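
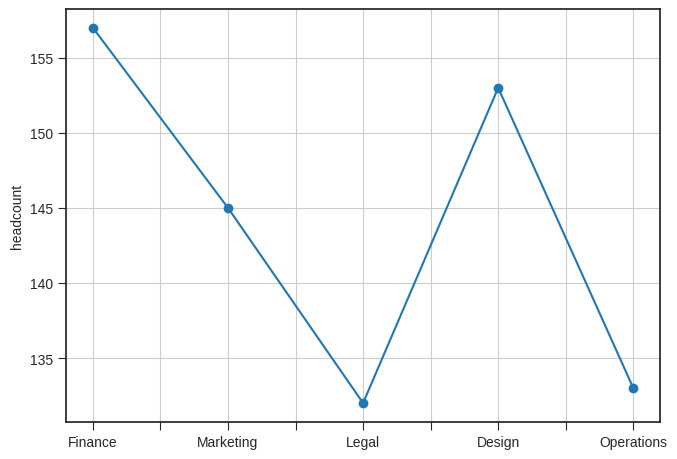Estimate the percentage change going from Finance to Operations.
≈ -12.9%

Finance ≈ 155, Operations ≈ 135; (135 − 155) / 155 ≈ -12.9%.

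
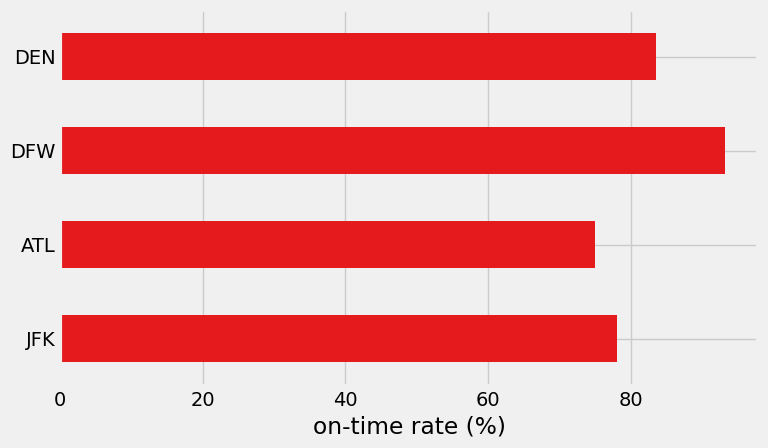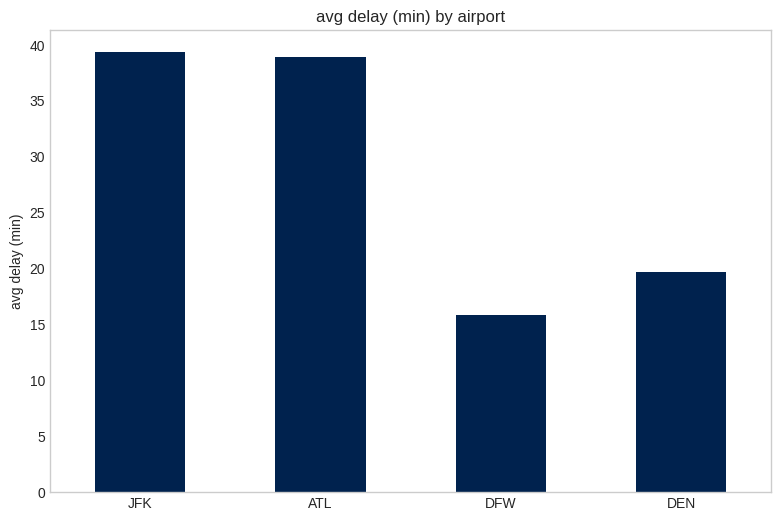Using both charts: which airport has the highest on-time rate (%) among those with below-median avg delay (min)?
Chart 2 median avg delay (min) ≈ 30; below-median airports: DFW, DEN. Among those, DFW has the highest on-time rate (%) (≈ 90).

DFW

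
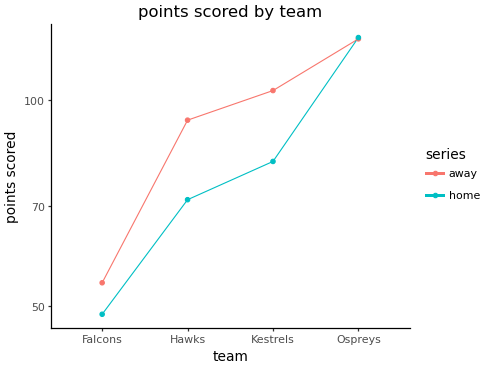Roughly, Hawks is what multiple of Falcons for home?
Hawks ≈ 70, Falcons ≈ 50; 70/50 ≈ 1.4.

≈ 1.4×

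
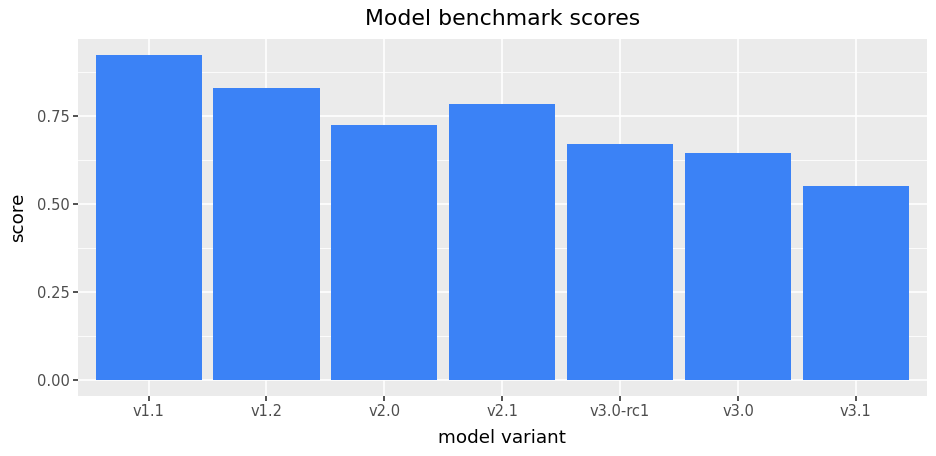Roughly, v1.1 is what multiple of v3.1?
≈ 1.5×

v1.1 ≈ 0.9, v3.1 ≈ 0.6; 0.9/0.6 ≈ 1.5.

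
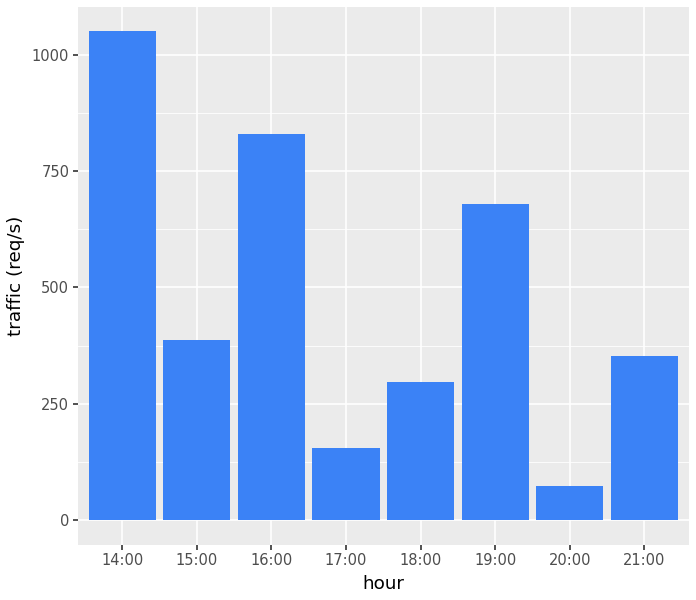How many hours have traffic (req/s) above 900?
Above 900: 14:00.

1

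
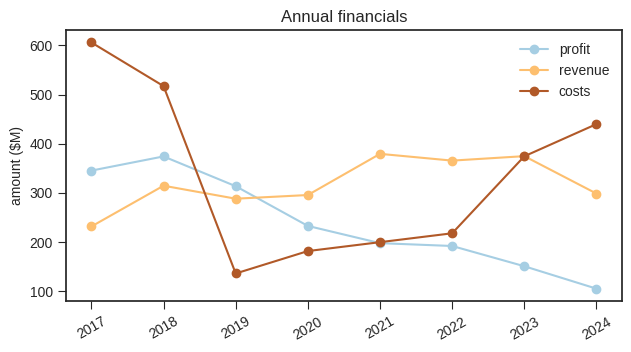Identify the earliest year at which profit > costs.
2019

2018: profit ≈ 350 vs costs ≈ 500 (not yet); 2019: profit ≈ 300 vs costs ≈ 150 (first crossover).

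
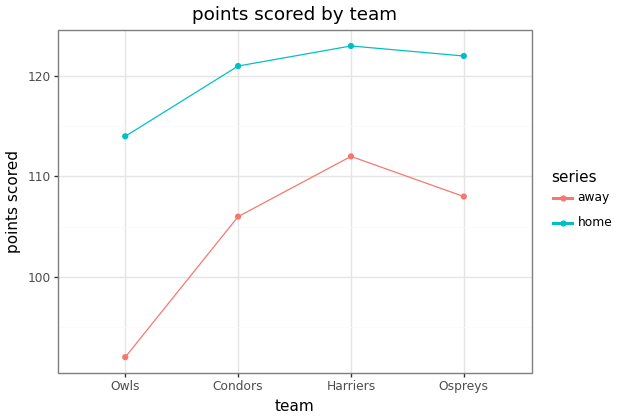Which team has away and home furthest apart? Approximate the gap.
Owls: away ≈ 90, home ≈ 115 → gap ≈ 25. Next-largest (Condors) is only ≈ 15.

Owls, ≈ 25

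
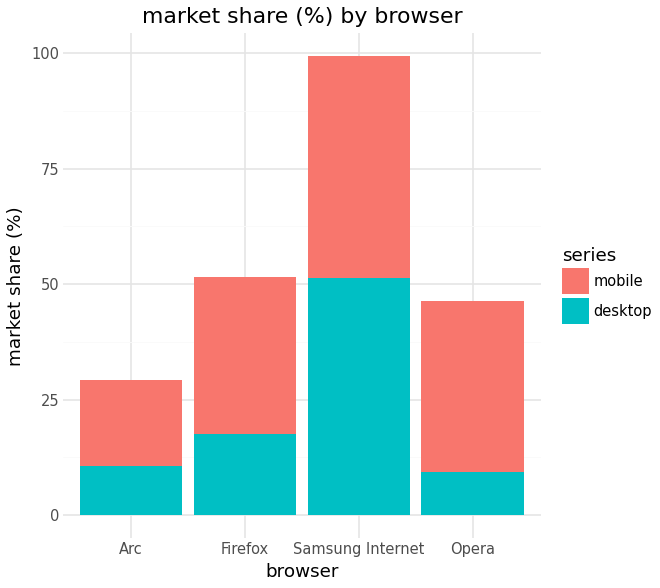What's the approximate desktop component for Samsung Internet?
desktop top ≈ 50, bottom ≈ 0; segment ≈ 50.

≈ 50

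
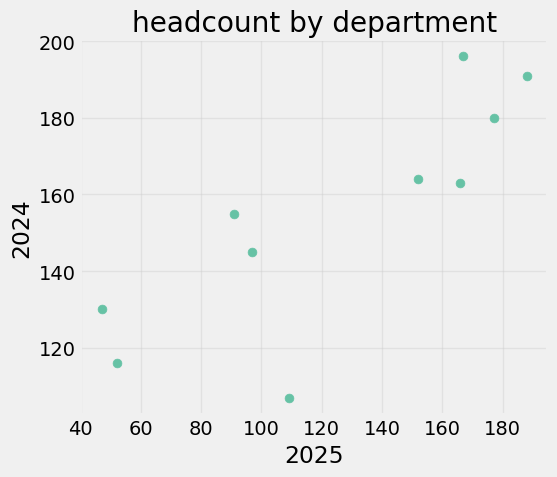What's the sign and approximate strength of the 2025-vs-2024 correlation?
Points are positively correlated; strong (|r| ≈ 0.8).

positive, strong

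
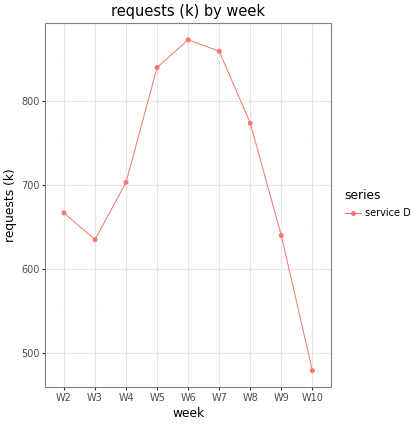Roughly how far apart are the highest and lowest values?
Max W6 ≈ 850, min W10 ≈ 500; range ≈ 350.

≈ 350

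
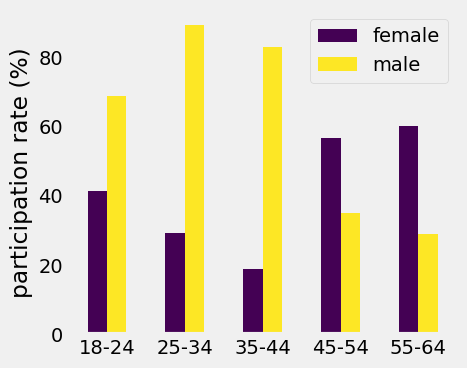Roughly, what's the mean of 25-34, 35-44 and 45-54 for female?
≈ 37

(30 + 20 + 60) / 3 ≈ 37.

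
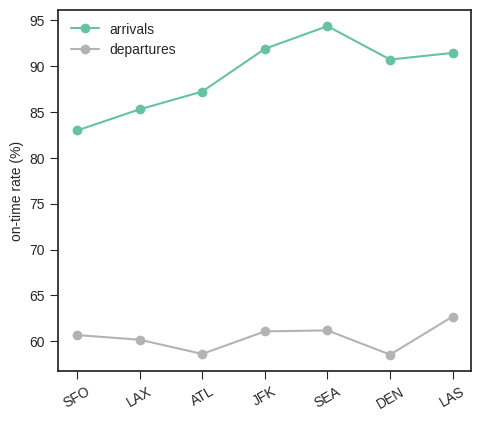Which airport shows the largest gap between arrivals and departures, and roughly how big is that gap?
SEA, ≈ 35 %

SEA: arrivals ≈ 95, departures ≈ 60 → gap ≈ 35. Next-largest (DEN) is only ≈ 30.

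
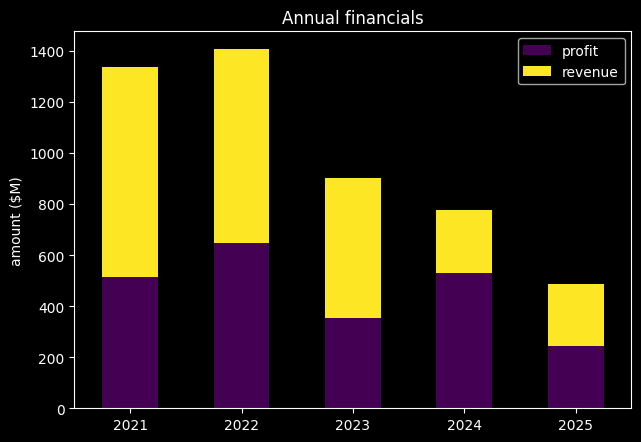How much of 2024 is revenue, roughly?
revenue top ≈ 800, bottom ≈ 600; segment ≈ 200.

≈ 200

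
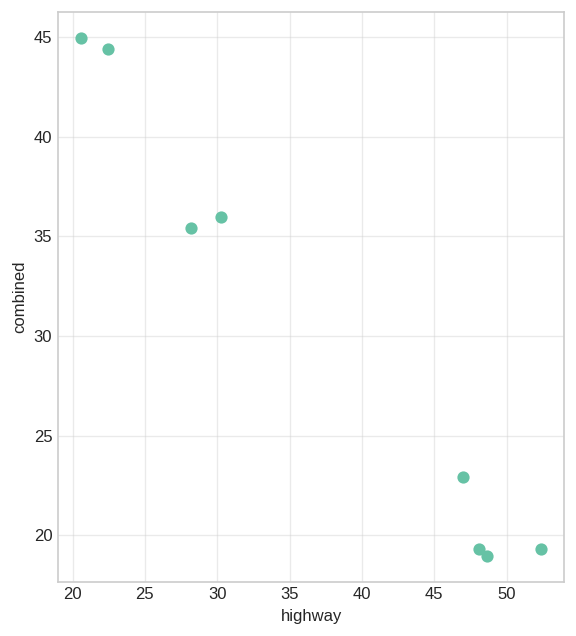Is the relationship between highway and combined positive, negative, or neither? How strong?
negative, strong

Points are negatively correlated; strong (|r| ≈ 1.0).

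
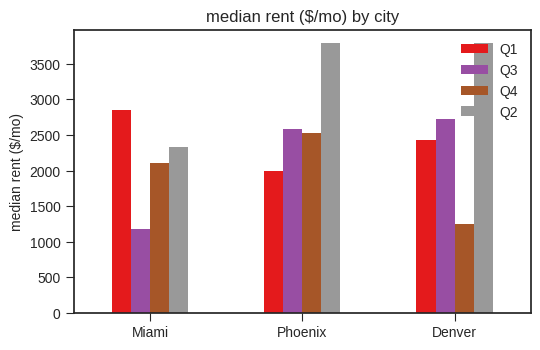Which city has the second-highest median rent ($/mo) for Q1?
Denver

Top 3 for Q1: Miami ≈ 3000, Denver ≈ 2500, Phoenix ≈ 2000.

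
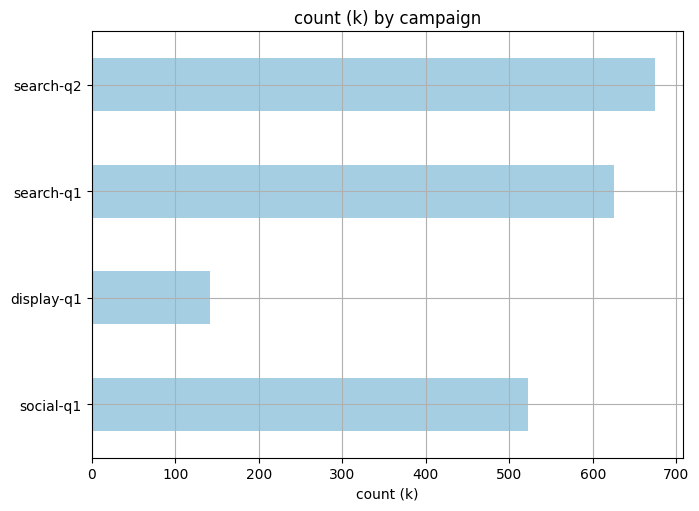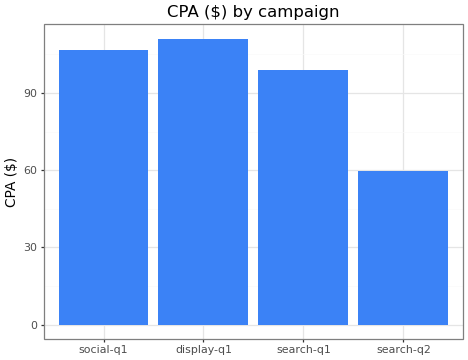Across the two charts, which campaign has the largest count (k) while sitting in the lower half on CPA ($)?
search-q2

Chart 2 median CPA ($) ≈ 100; below-median campaigns: search-q1, search-q2. Among those, search-q2 has the highest count (k) (≈ 700).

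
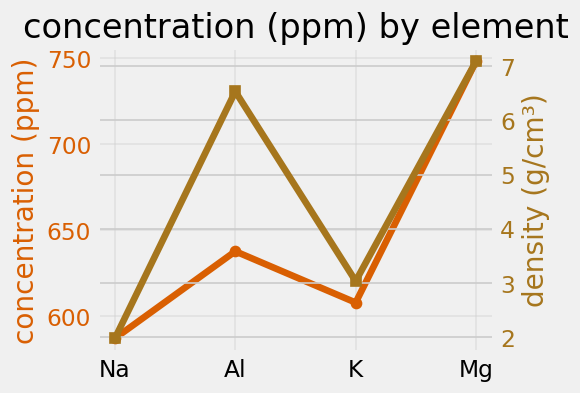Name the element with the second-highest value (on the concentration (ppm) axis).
Al

Top 3 (on the concentration (ppm) axis): Mg ≈ 740, Al ≈ 640, K ≈ 600.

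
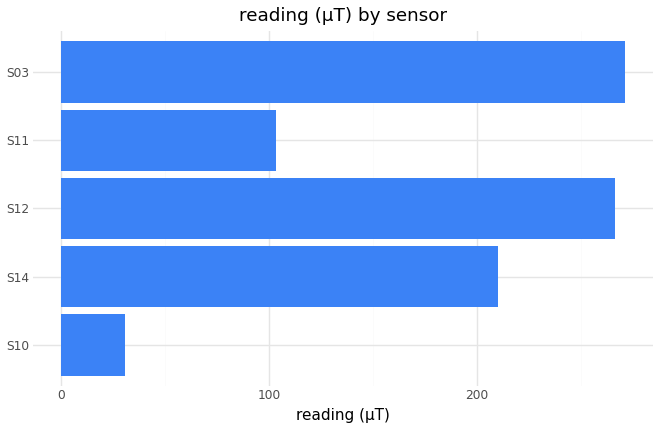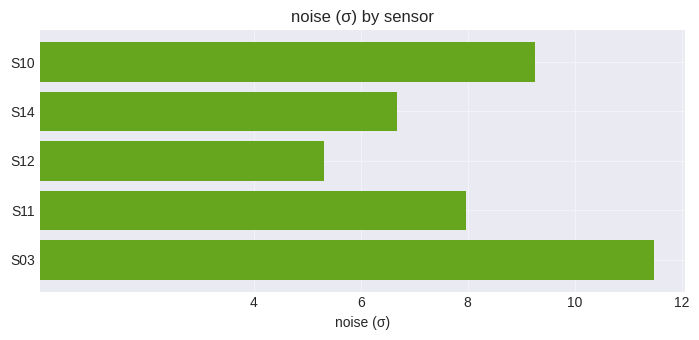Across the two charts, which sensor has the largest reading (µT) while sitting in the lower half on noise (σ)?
S12

Chart 2 median noise (σ) ≈ 8; below-median sensors: S14, S12. Among those, S12 has the highest reading (µT) (≈ 275).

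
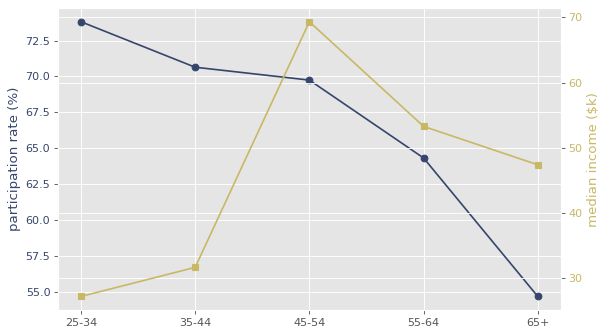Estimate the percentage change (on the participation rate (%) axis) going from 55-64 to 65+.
≈ -15.6%

55-64 ≈ 64, 65+ ≈ 54; (54 − 64) / 64 ≈ -15.6%.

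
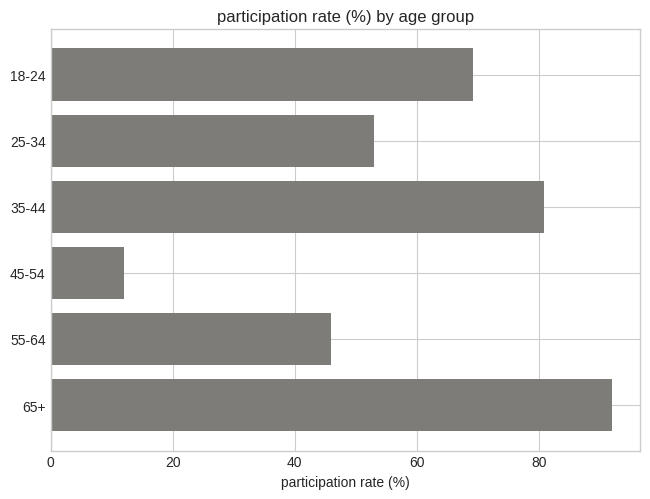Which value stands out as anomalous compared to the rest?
45-54 ≈ 10; the rest sit between ≈ 50 and ≈ 90.

45-54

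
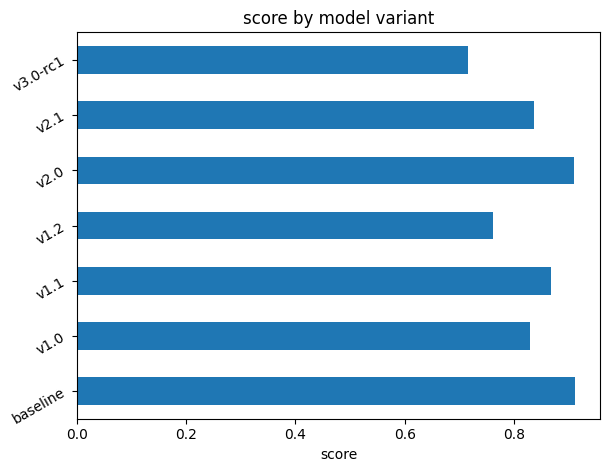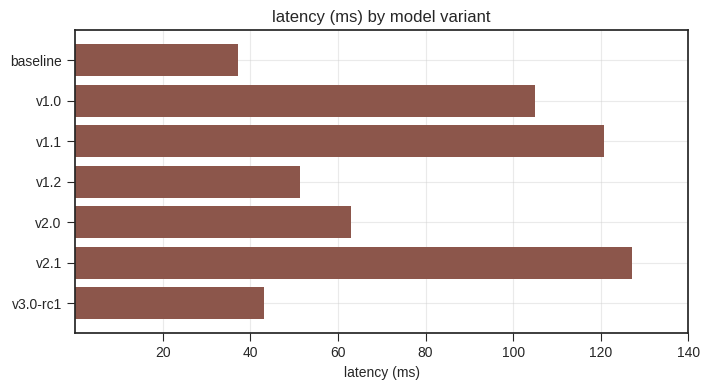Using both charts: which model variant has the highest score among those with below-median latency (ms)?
Chart 2 median latency (ms) ≈ 60; below-median model variants: baseline, v1.2, v3.0-rc1. Among those, baseline has the highest score (≈ 0.9).

baseline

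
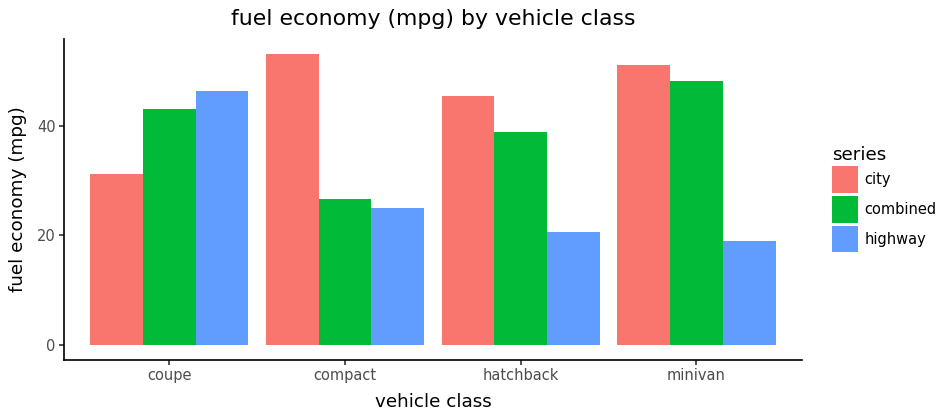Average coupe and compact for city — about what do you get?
(30 + 55) / 2 ≈ 42.

≈ 42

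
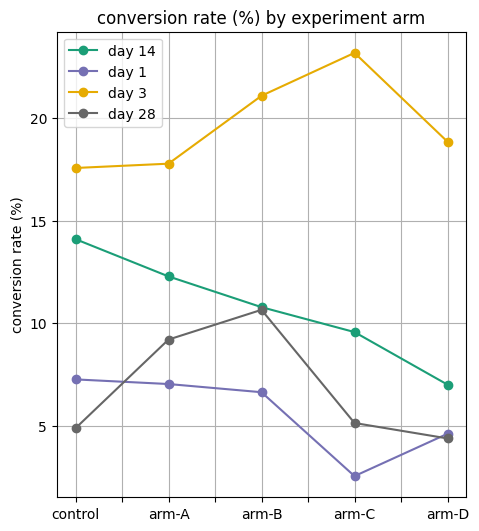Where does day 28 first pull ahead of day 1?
arm-A

control: day 28 ≈ 4 vs day 1 ≈ 8 (not yet); arm-A: day 28 ≈ 10 vs day 1 ≈ 8 (first crossover).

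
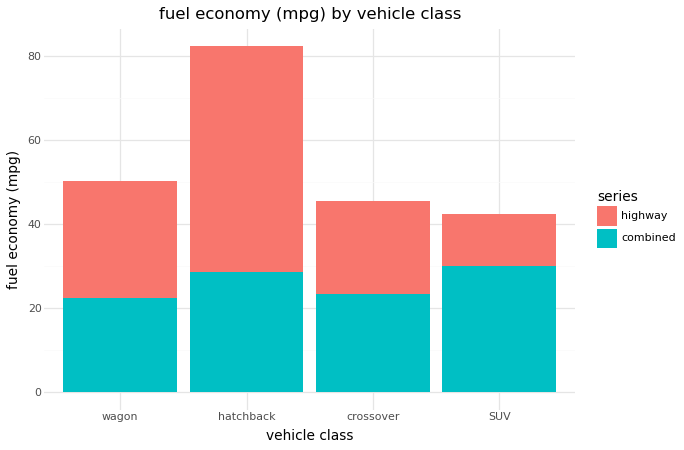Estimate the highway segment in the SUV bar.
≈ 10

highway top ≈ 40, bottom ≈ 30; segment ≈ 10.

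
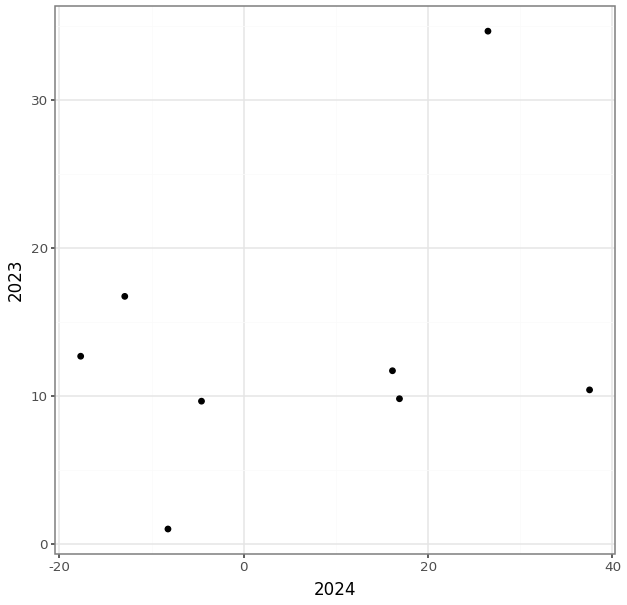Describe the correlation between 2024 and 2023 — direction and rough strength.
positive, weak

Points are positively correlated; weak (|r| ≈ 0.3).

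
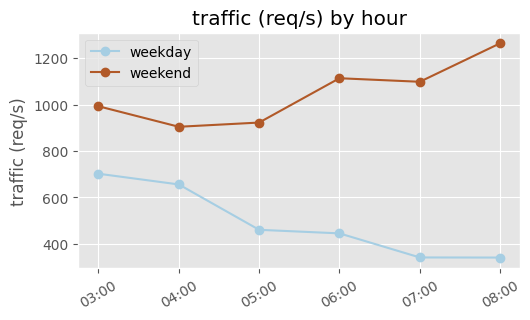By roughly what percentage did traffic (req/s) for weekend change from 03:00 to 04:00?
≈ -10%

03:00 ≈ 1000, 04:00 ≈ 900; (900 − 1000) / 1000 ≈ -10%.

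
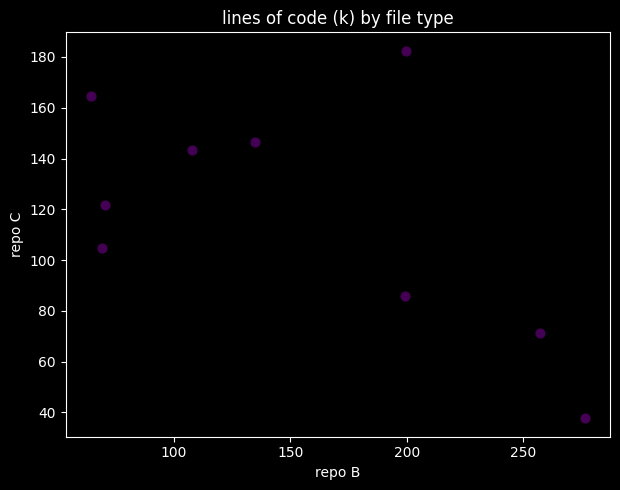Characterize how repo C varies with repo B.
Points are negatively correlated; moderate (|r| ≈ 0.6).

negative, moderate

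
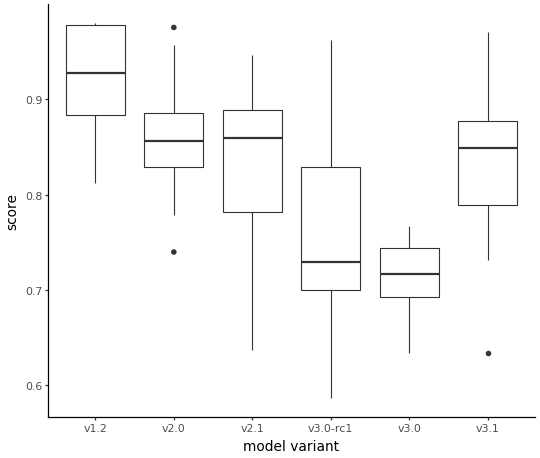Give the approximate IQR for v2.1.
≈ 0.10

Q3 ≈ 0.88, Q1 ≈ 0.78; IQR ≈ 0.10.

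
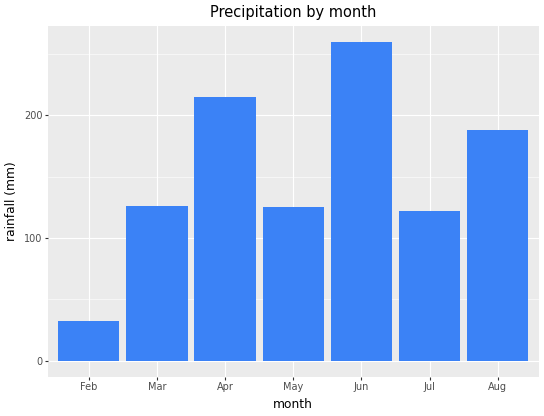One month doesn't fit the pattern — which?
Jun

Jun ≈ 250; the rest sit between ≈ 25 and ≈ 225.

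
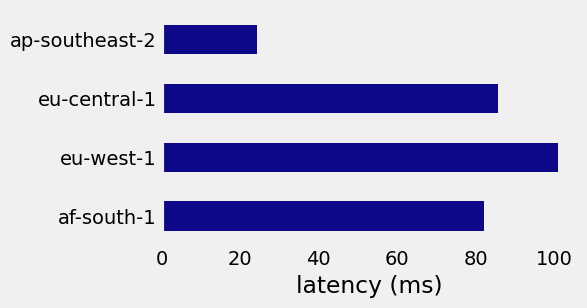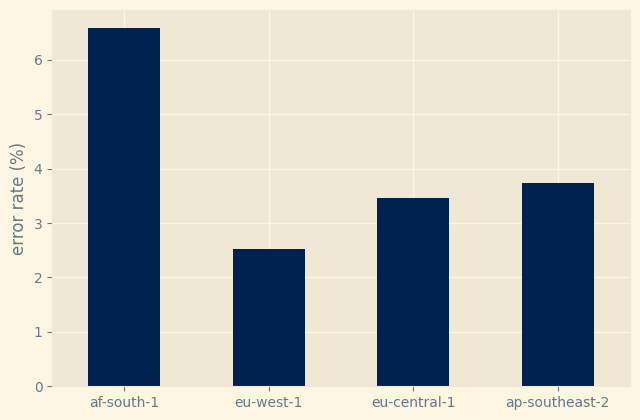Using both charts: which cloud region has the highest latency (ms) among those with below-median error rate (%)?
eu-west-1

Chart 2 median error rate (%) ≈ 4; below-median cloud regions: eu-west-1, eu-central-1. Among those, eu-west-1 has the highest latency (ms) (≈ 100).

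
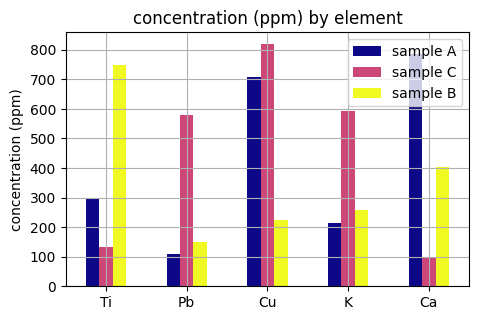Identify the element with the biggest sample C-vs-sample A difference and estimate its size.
Ca: sample C ≈ 100, sample A ≈ 800 → gap ≈ 700. Next-largest (Pb) is only ≈ 500.

Ca, ≈ 700 ppm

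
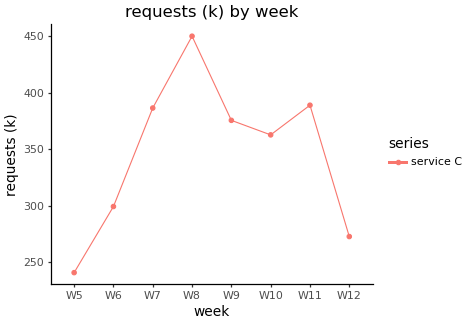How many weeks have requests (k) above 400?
1

Above 400: W8.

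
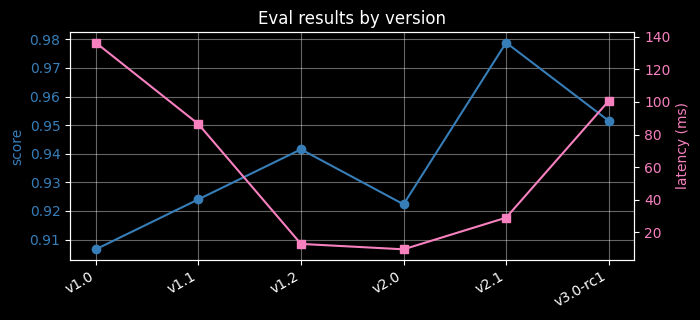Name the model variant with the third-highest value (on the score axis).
v1.2

Top 4 (on the score axis): v2.1 ≈ 0.98, v3.0-rc1 ≈ 0.95, v1.2 ≈ 0.94, v1.1 ≈ 0.92.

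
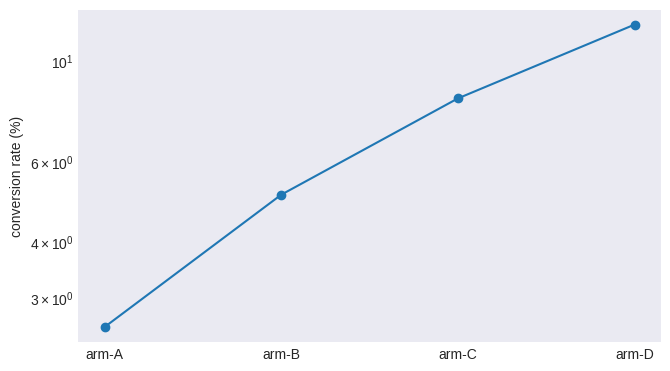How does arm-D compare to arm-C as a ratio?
arm-D ≈ 12, arm-C ≈ 8; 12/8 ≈ 1.5.

≈ 1.5×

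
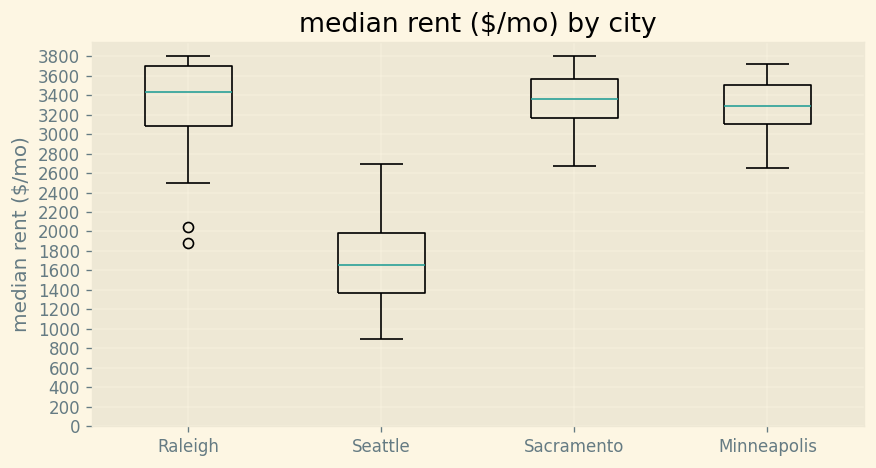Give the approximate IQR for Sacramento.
≈ 400

Q3 ≈ 3600, Q1 ≈ 3200; IQR ≈ 400.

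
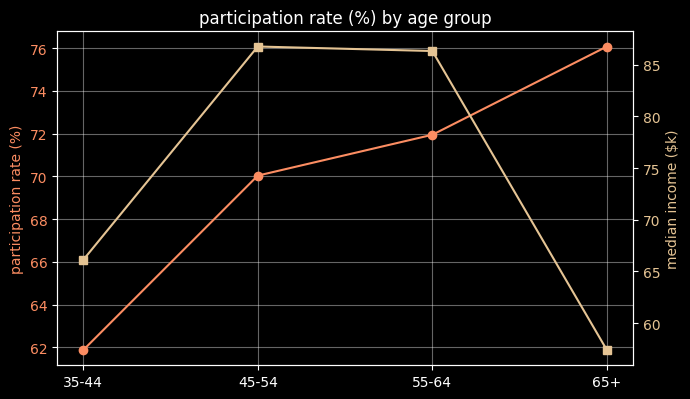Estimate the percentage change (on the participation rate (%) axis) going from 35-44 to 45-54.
≈ +12.9%

35-44 ≈ 62, 45-54 ≈ 70; (70 − 62) / 62 ≈ +12.9%.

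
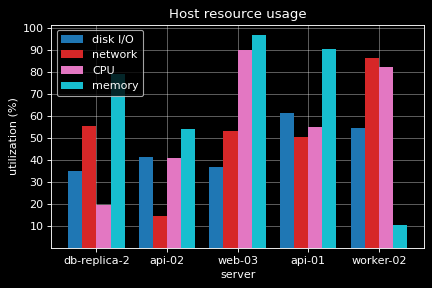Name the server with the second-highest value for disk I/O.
worker-02

Top 3 for disk I/O: api-01 ≈ 60, worker-02 ≈ 50, api-02 ≈ 40.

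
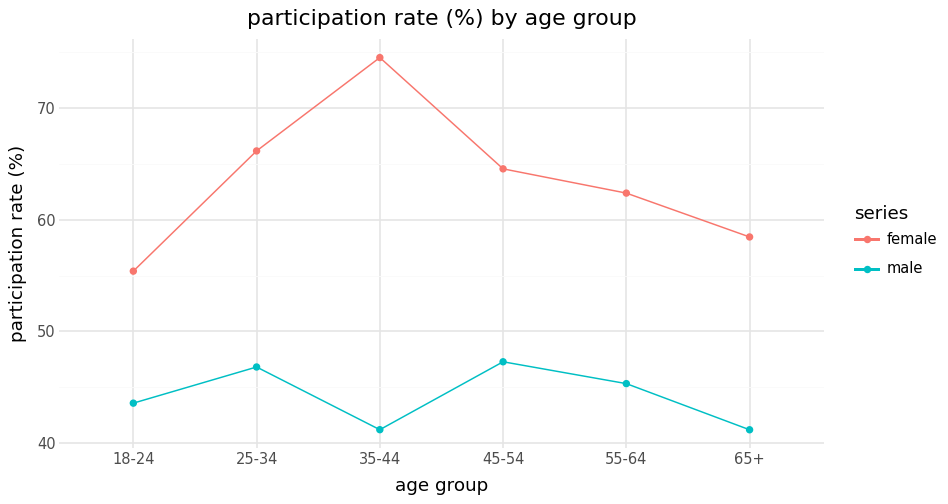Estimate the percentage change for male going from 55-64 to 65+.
≈ -11.1%

55-64 ≈ 45, 65+ ≈ 40; (40 − 45) / 45 ≈ -11.1%.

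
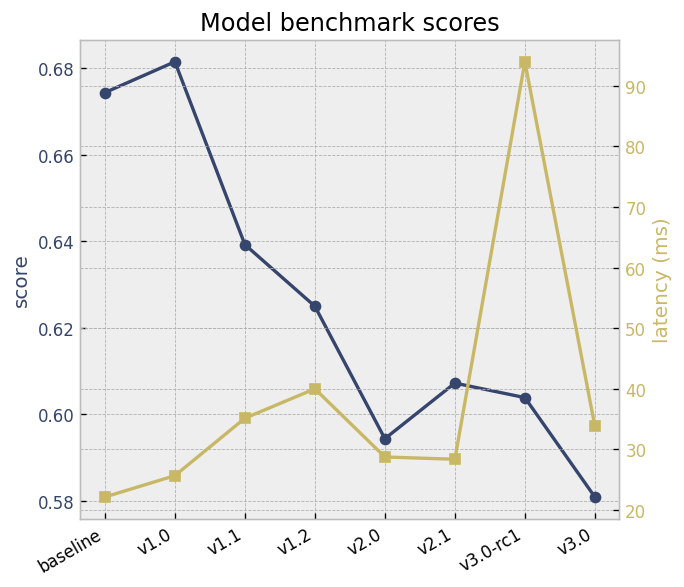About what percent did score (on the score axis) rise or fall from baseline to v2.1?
baseline ≈ 0.67, v2.1 ≈ 0.61; (0.61 − 0.67) / 0.67 ≈ -9%.

≈ -9%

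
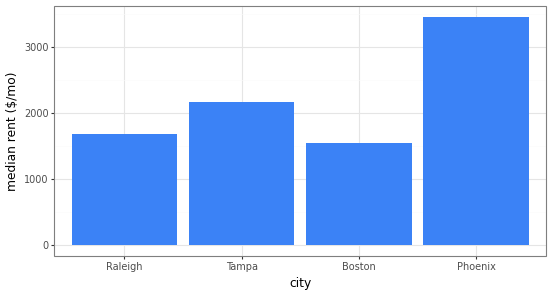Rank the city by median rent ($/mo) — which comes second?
Tampa

Top 3: Phoenix ≈ 3500, Tampa ≈ 2000, Raleigh ≈ 1500.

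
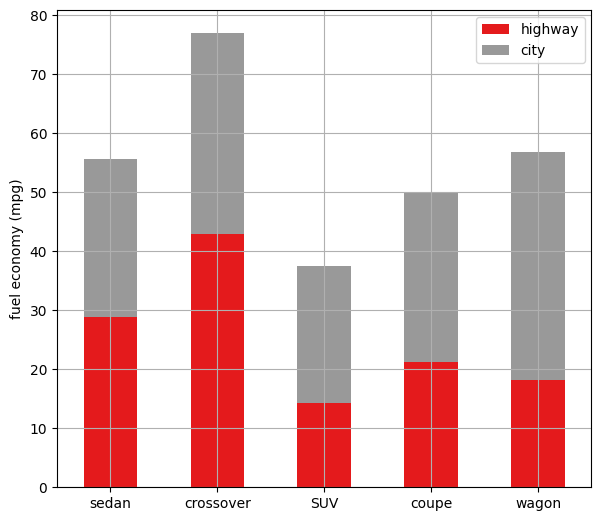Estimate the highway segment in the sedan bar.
≈ 30

highway top ≈ 30, bottom ≈ 0; segment ≈ 30.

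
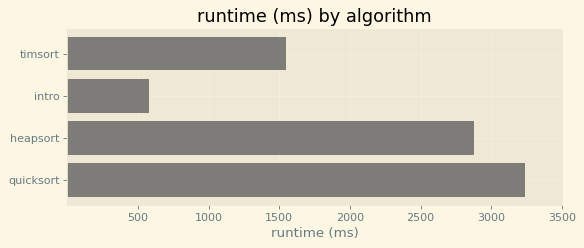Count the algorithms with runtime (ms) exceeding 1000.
3

Above 1000: timsort, heapsort, quicksort.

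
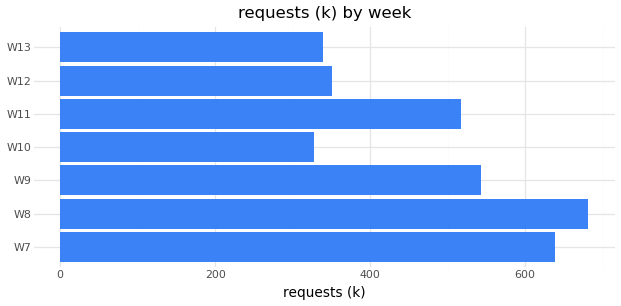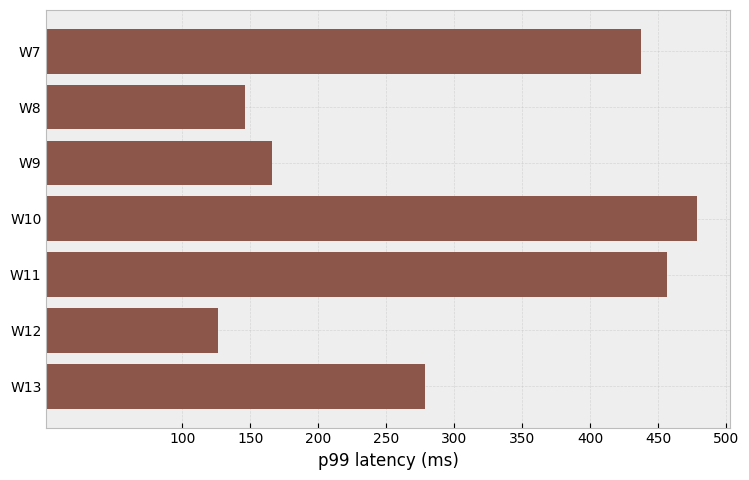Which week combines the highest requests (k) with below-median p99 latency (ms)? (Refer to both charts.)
W8

Chart 2 median p99 latency (ms) ≈ 300; below-median weeks: W8, W9, W12. Among those, W8 has the highest requests (k) (≈ 700).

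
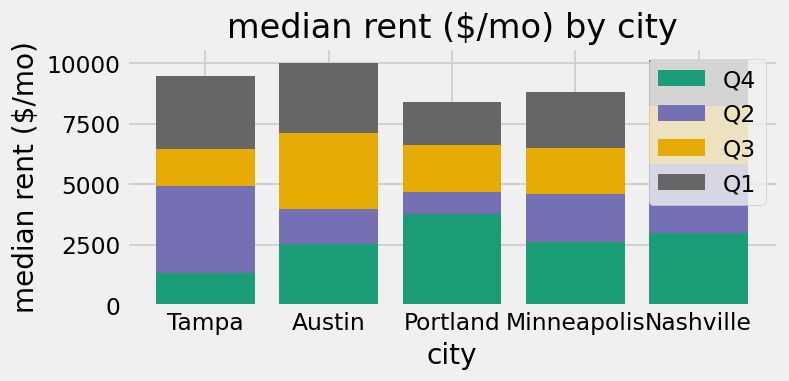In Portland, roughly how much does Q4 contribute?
≈ 4000

Q4 top ≈ 4000, bottom ≈ 0; segment ≈ 4000.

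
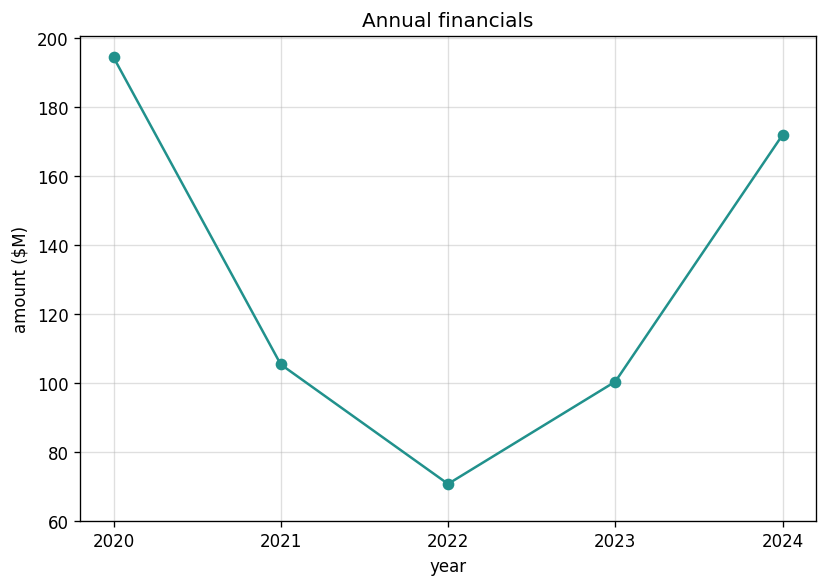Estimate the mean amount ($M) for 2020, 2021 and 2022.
(200 + 100 + 80) / 3 ≈ 127.

≈ 127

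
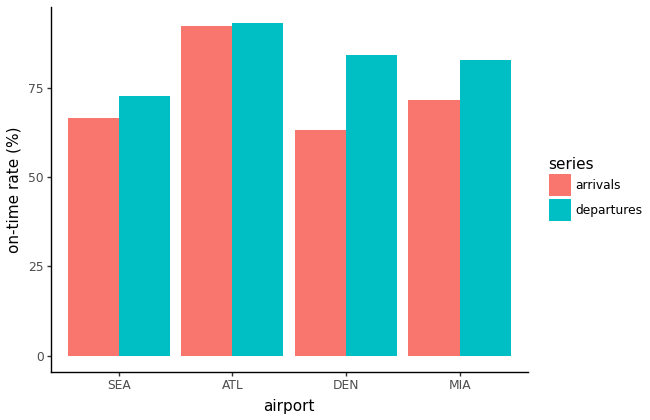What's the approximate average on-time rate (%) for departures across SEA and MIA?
≈ 75

(70 + 80) / 2 ≈ 75.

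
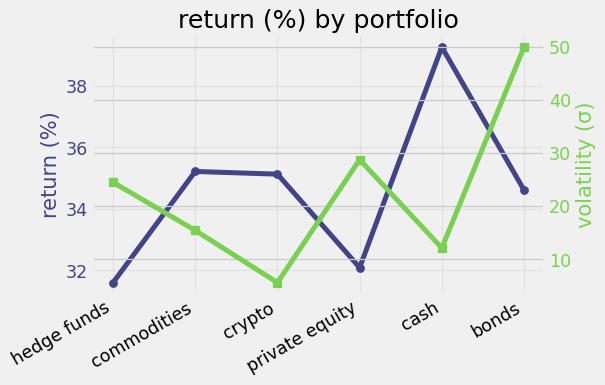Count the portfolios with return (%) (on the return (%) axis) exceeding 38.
1

Above 38: cash.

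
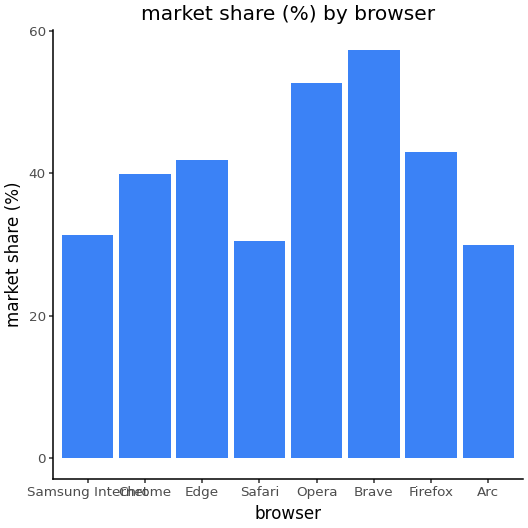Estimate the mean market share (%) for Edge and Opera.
≈ 48

(40 + 55) / 2 ≈ 48.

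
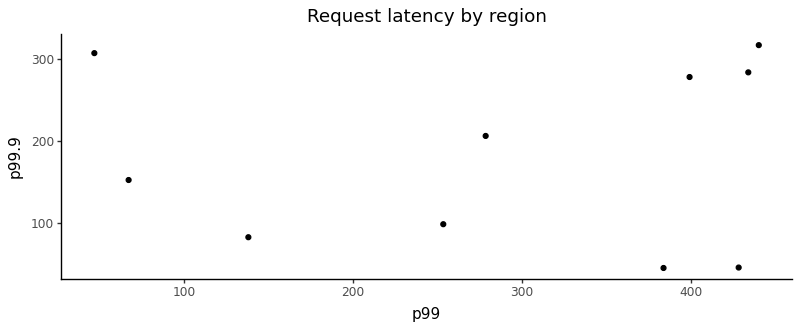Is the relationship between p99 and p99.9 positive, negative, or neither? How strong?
no clear correlation

Points are roughly uncorrelated; weak (|r| ≈ 0.1).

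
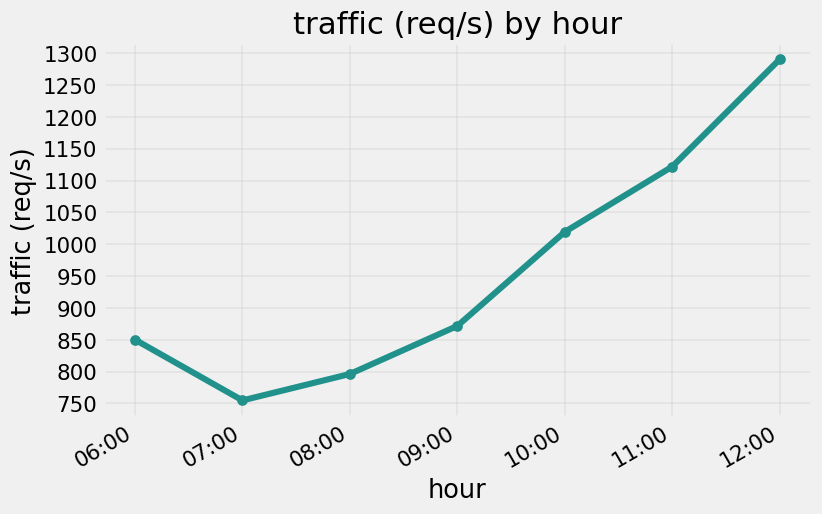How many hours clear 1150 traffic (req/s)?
Above 1150: 12:00.

1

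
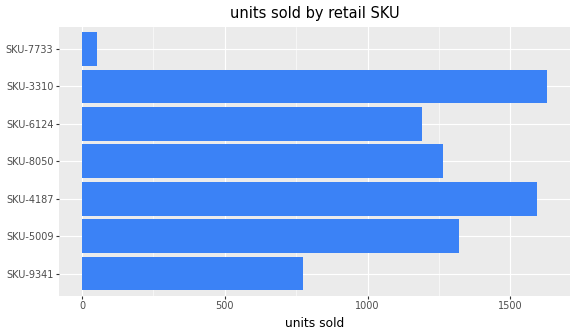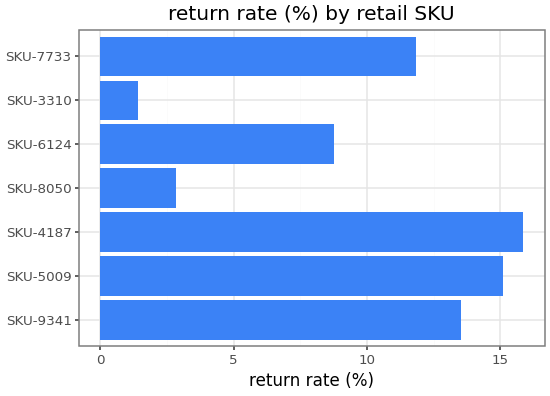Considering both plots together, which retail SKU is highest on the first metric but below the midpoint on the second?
Chart 2 median return rate (%) ≈ 12; below-median retail SKUs: SKU-8050, SKU-6124, SKU-3310. Among those, SKU-3310 has the highest units sold (≈ 1600).

SKU-3310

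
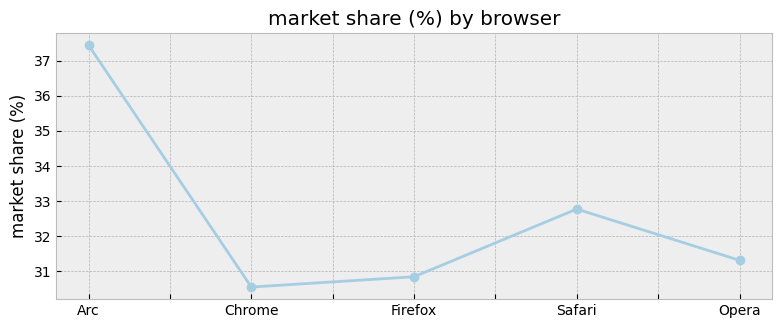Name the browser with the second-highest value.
Safari

Top 3: Arc ≈ 37, Safari ≈ 33, Opera ≈ 31.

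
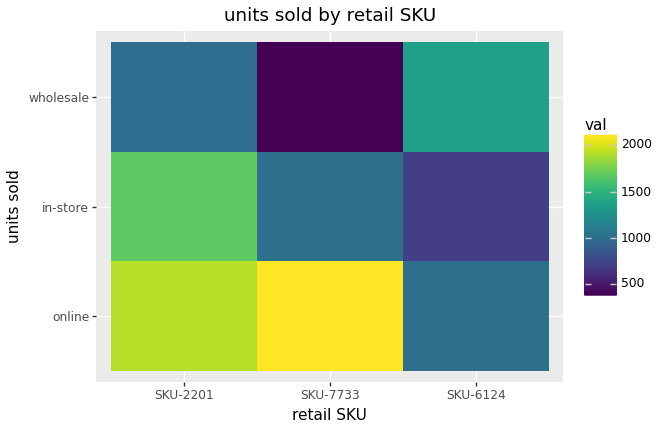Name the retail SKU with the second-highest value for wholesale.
SKU-2201

Top 3 for wholesale: SKU-6124 ≈ 1400, SKU-2201 ≈ 1000, SKU-7733 ≈ 400.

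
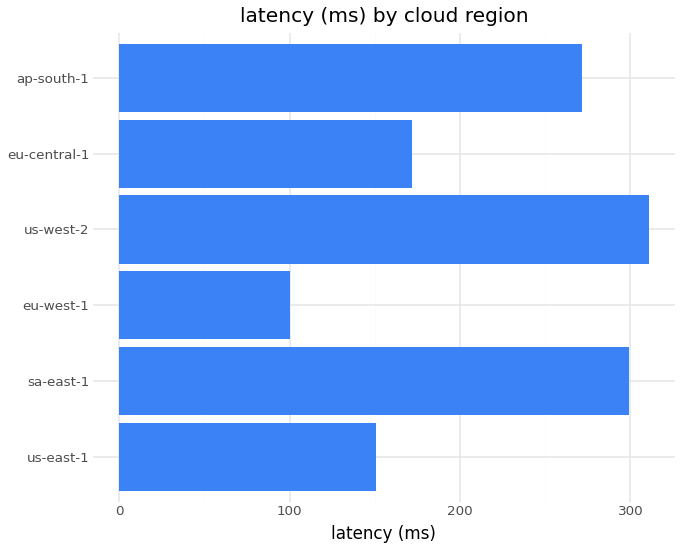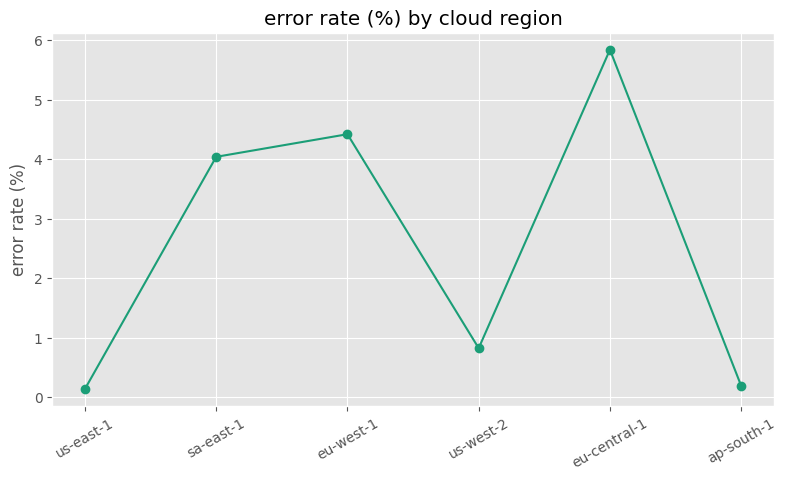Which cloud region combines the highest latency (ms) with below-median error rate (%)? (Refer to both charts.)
Chart 2 median error rate (%) ≈ 2; below-median cloud regions: us-east-1, us-west-2, ap-south-1. Among those, us-west-2 has the highest latency (ms) (≈ 300).

us-west-2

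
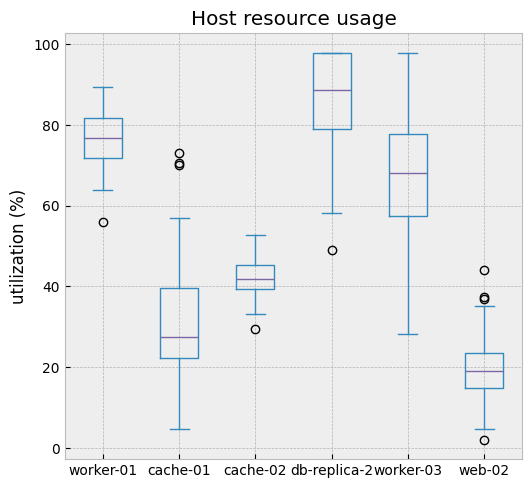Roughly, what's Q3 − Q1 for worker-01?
Q3 ≈ 80, Q1 ≈ 70; IQR ≈ 10.

≈ 10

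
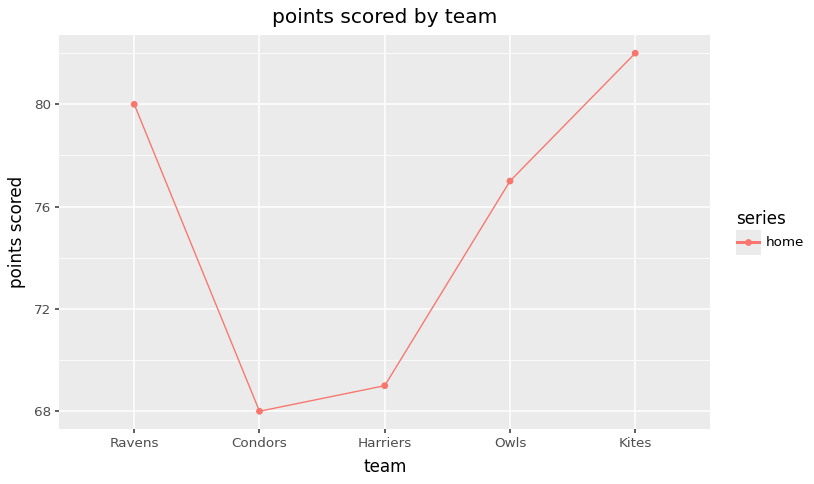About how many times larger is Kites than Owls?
≈ 1.08×

Kites ≈ 82, Owls ≈ 76; 82/76 ≈ 1.08.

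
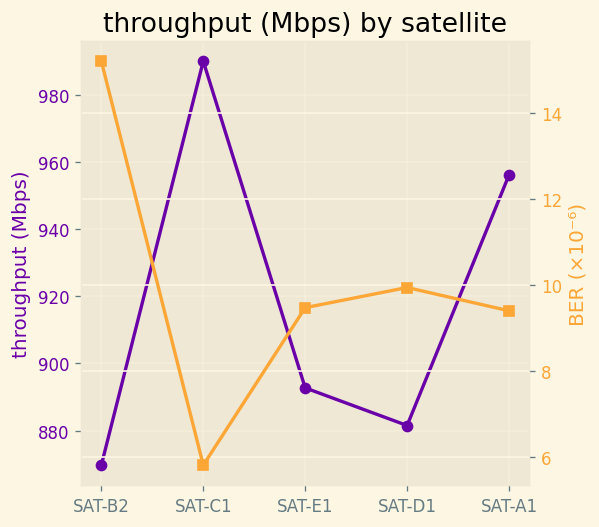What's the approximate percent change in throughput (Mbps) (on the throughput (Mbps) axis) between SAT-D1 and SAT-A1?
SAT-D1 ≈ 880, SAT-A1 ≈ 960; (960 − 880) / 880 ≈ +9.1%.

≈ +9.1%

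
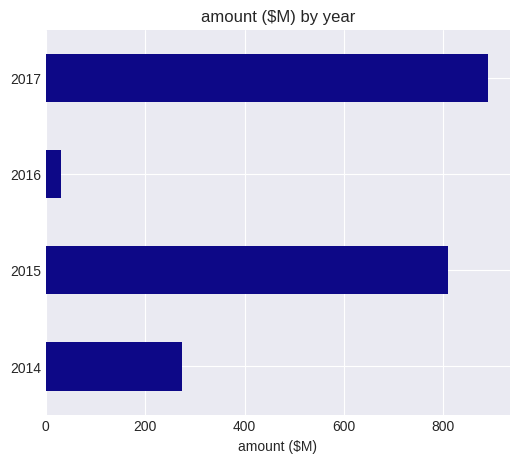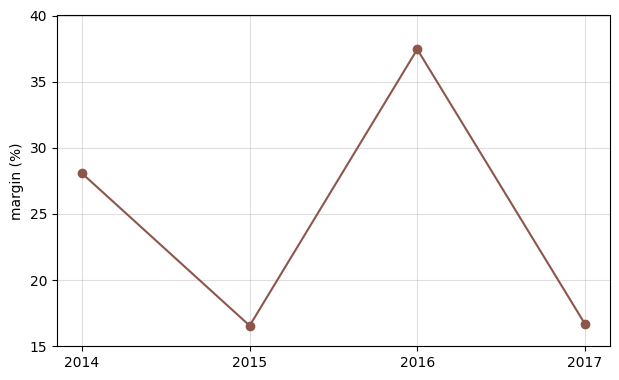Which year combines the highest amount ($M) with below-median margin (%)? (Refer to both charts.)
2017

Chart 2 median margin (%) ≈ 20; below-median years: 2015, 2017. Among those, 2017 has the highest amount ($M) (≈ 900).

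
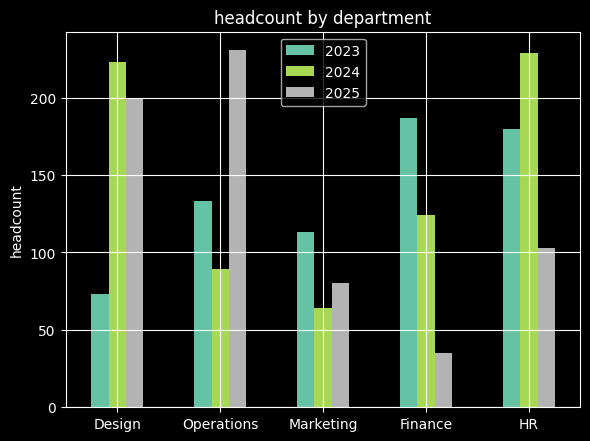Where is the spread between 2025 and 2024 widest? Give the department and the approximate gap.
Operations: 2025 ≈ 240, 2024 ≈ 80 → gap ≈ 160. Next-largest (HR) is only ≈ 120.

Operations, ≈ 160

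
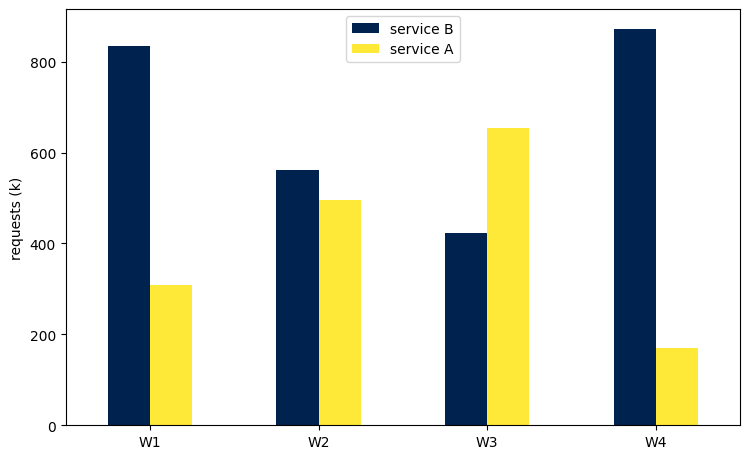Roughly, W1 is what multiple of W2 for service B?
≈ 1.33×

W1 ≈ 800, W2 ≈ 600; 800/600 ≈ 1.33.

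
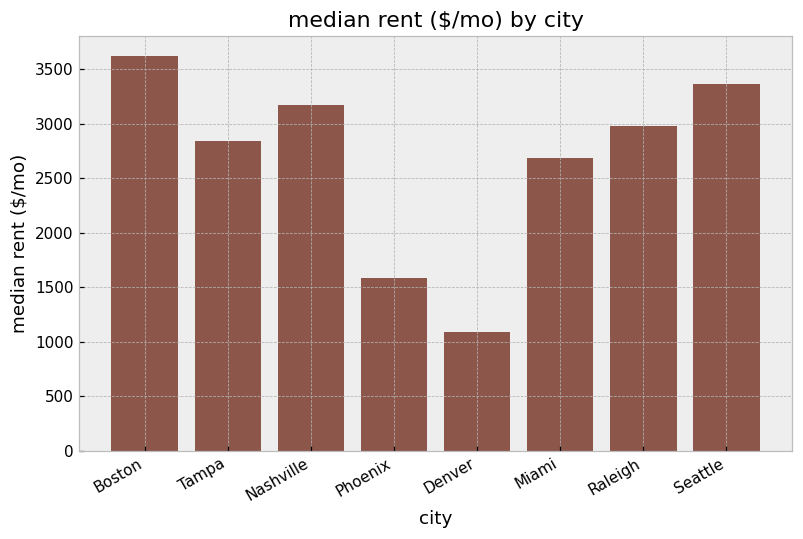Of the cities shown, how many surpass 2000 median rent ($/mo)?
Above 2000: Boston, Tampa, Nashville, Miami, Raleigh, Seattle.

6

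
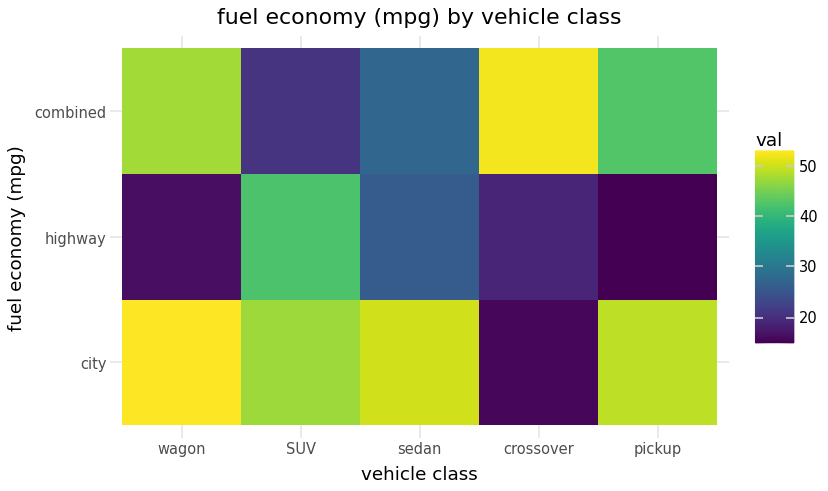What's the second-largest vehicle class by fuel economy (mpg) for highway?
Top 3 for highway: SUV ≈ 40, sedan ≈ 25, crossover ≈ 20.

sedan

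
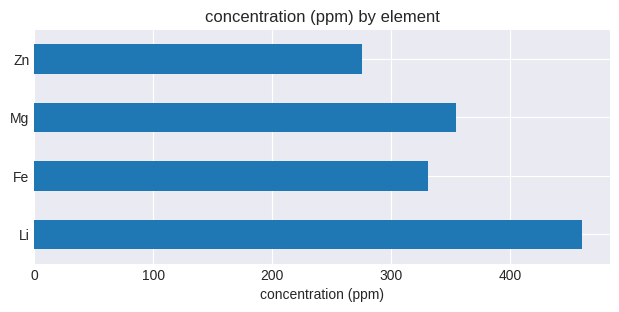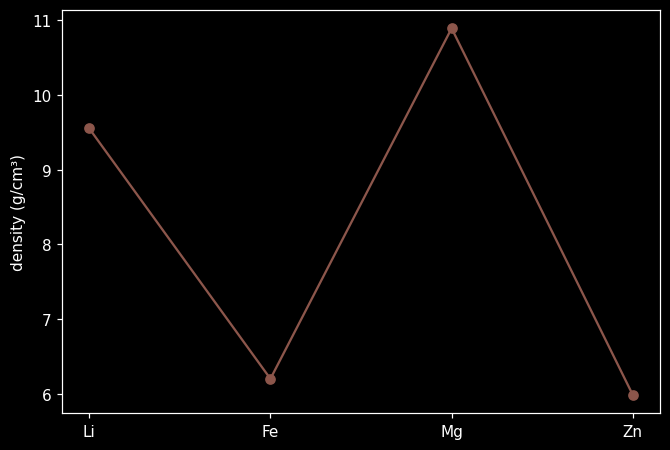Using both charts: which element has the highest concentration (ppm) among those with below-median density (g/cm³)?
Chart 2 median density (g/cm³) ≈ 8; below-median elements: Fe, Zn. Among those, Fe has the highest concentration (ppm) (≈ 350).

Fe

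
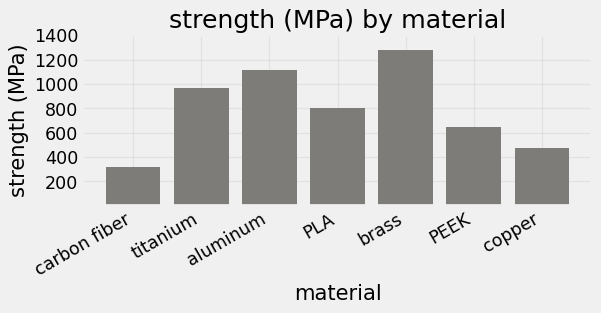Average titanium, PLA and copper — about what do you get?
≈ 733

(1000 + 800 + 400) / 3 ≈ 733.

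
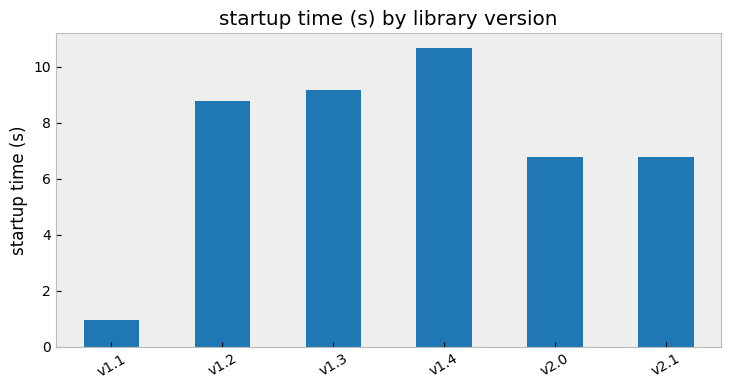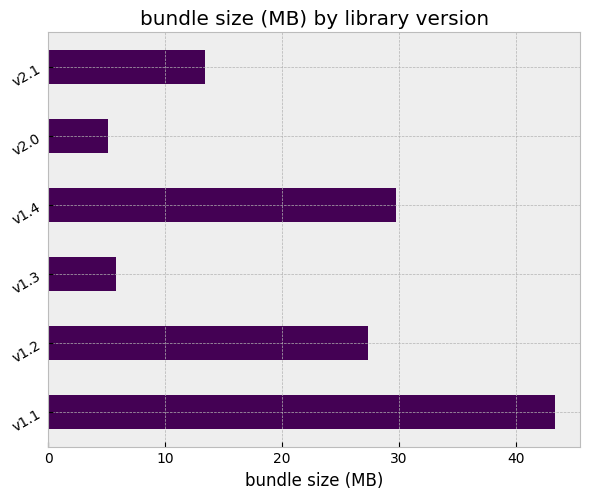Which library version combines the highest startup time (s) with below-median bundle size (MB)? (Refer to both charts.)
Chart 2 median bundle size (MB) ≈ 20; below-median library versions: v1.3, v2.0, v2.1. Among those, v1.3 has the highest startup time (s) (≈ 9).

v1.3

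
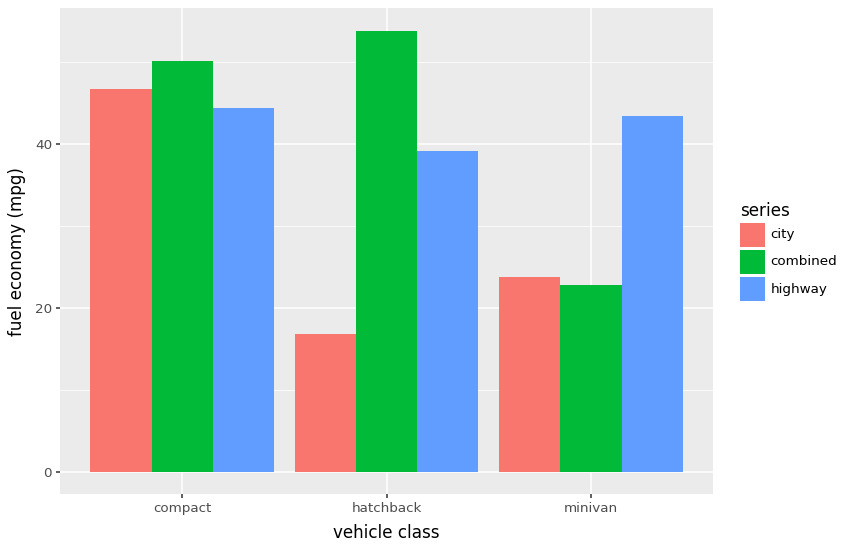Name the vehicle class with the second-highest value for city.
minivan

Top 3 for city: compact ≈ 45, minivan ≈ 25, hatchback ≈ 15.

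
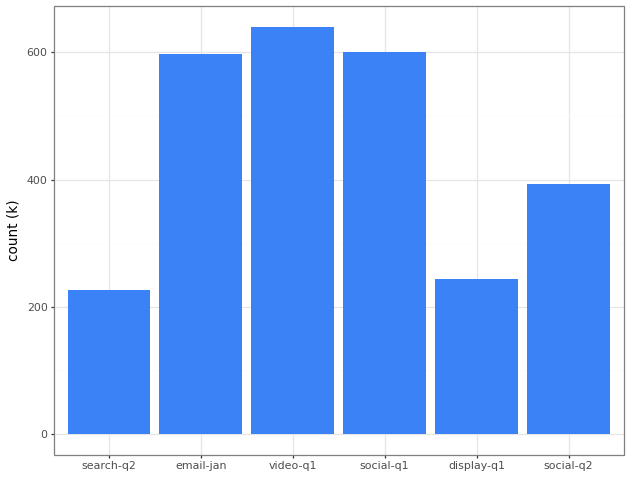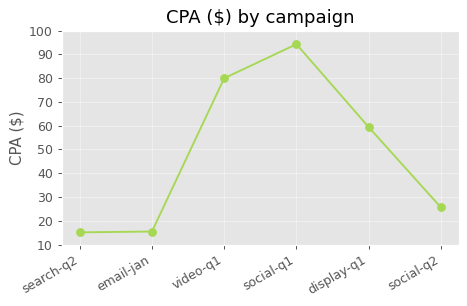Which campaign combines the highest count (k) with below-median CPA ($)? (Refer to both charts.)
Chart 2 median CPA ($) ≈ 40; below-median campaigns: search-q2, email-jan, social-q2. Among those, email-jan has the highest count (k) (≈ 600).

email-jan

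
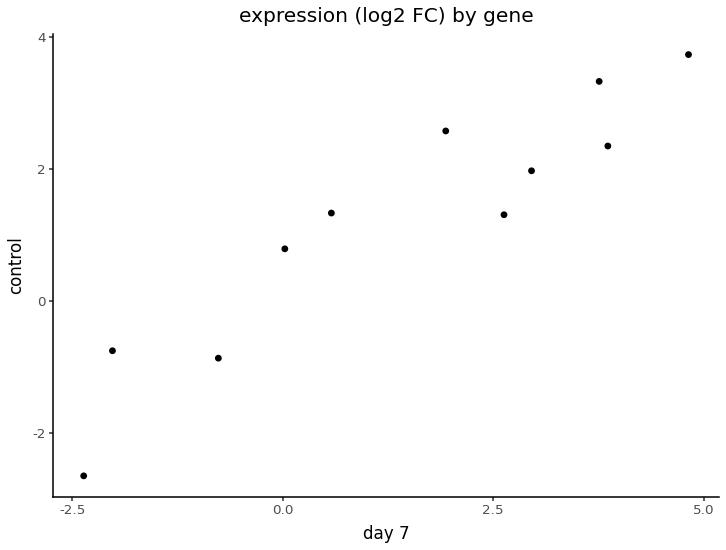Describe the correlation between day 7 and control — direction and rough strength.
Points are positively correlated; strong (|r| ≈ 0.9).

positive, strong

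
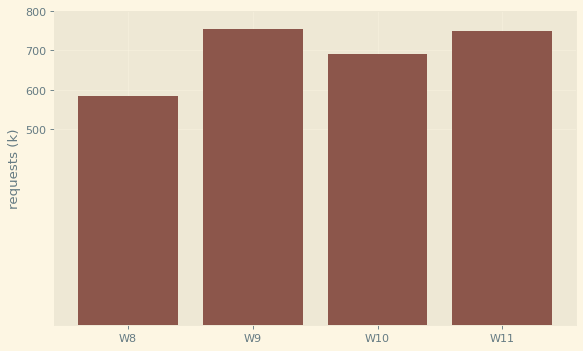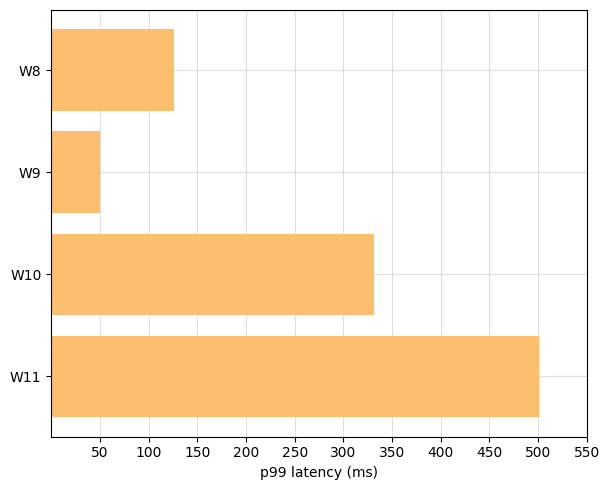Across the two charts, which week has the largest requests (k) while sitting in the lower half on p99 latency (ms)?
W9

Chart 2 median p99 latency (ms) ≈ 250; below-median weeks: W8, W9. Among those, W9 has the highest requests (k) (≈ 800).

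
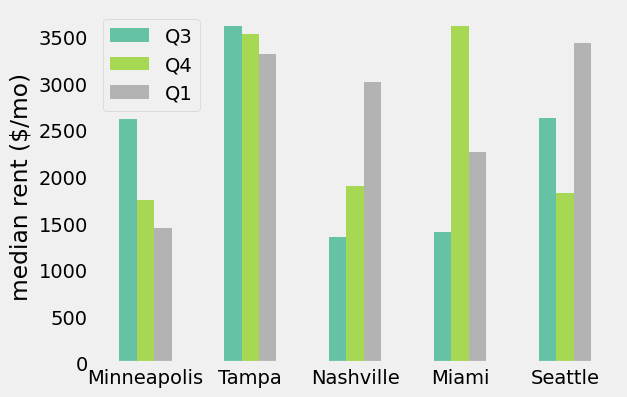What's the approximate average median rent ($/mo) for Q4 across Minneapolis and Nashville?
≈ 1750

(1500 + 2000) / 2 ≈ 1750.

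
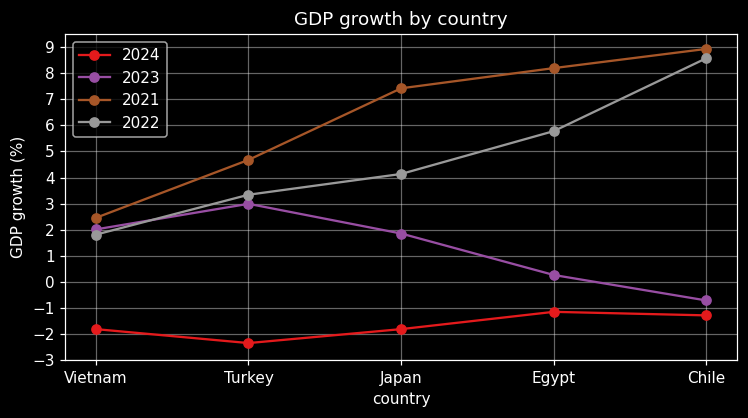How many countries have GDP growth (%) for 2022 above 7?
1

Above 7: Chile.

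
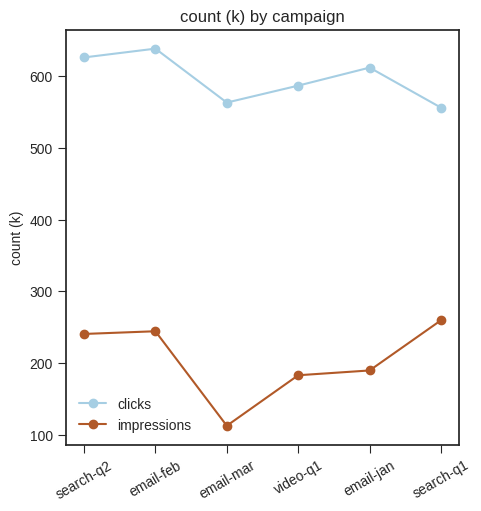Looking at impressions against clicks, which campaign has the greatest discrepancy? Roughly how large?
email-mar, ≈ 450 k

email-mar: impressions ≈ 100, clicks ≈ 550 → gap ≈ 450. Next-largest (email-jan) is only ≈ 400.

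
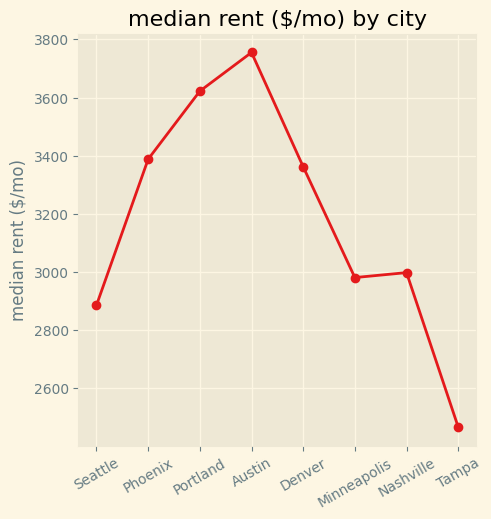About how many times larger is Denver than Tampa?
≈ 1.42×

Denver ≈ 3400, Tampa ≈ 2400; 3400/2400 ≈ 1.42.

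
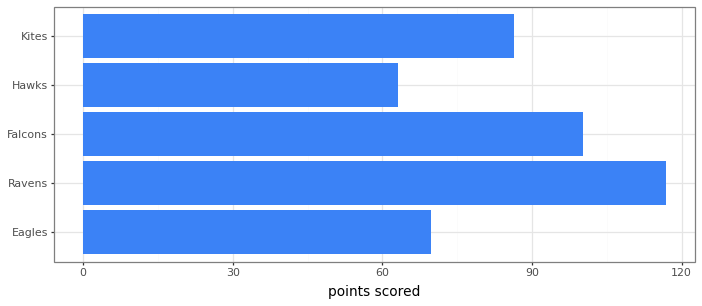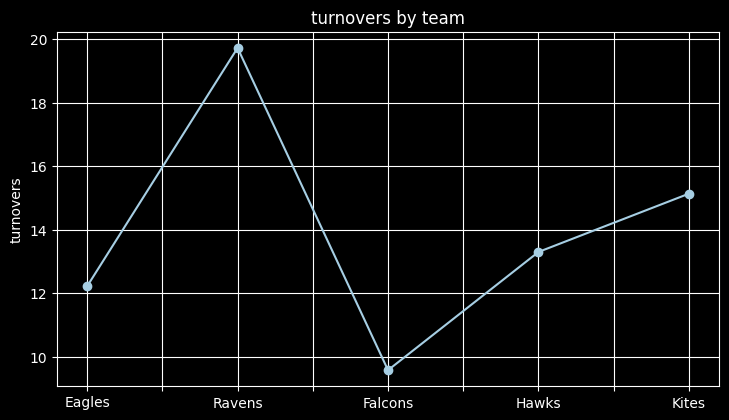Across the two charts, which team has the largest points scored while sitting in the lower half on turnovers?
Falcons

Chart 2 median turnovers ≈ 14; below-median teams: Eagles, Falcons. Among those, Falcons has the highest points scored (≈ 100).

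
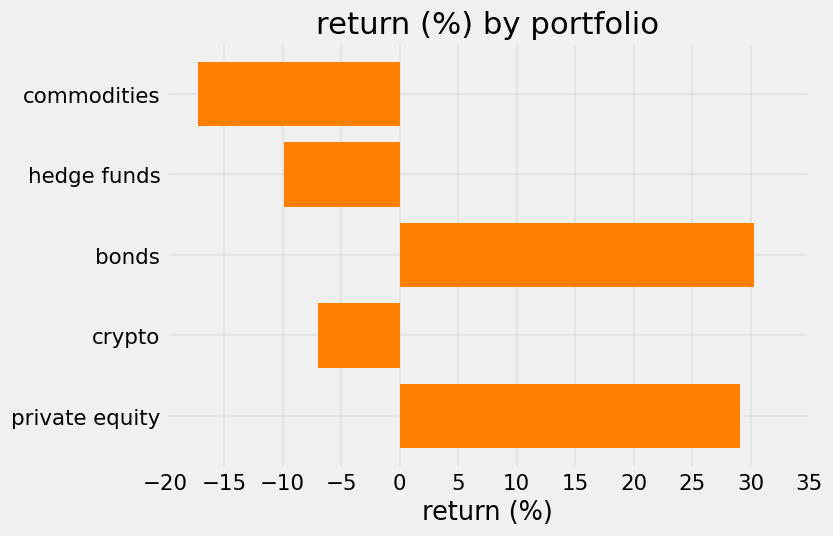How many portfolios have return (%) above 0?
Above 0: bonds, private equity.

2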